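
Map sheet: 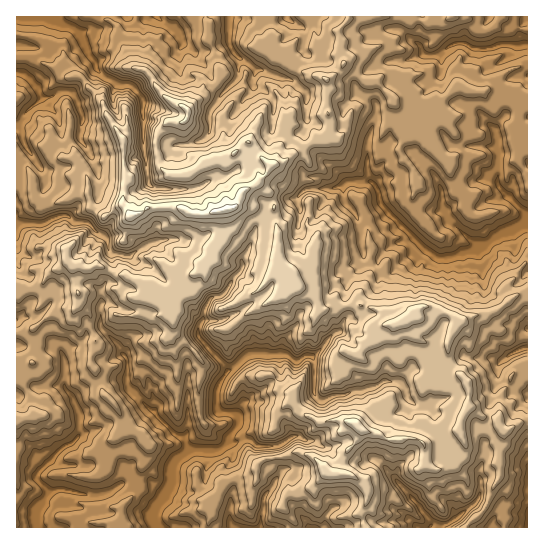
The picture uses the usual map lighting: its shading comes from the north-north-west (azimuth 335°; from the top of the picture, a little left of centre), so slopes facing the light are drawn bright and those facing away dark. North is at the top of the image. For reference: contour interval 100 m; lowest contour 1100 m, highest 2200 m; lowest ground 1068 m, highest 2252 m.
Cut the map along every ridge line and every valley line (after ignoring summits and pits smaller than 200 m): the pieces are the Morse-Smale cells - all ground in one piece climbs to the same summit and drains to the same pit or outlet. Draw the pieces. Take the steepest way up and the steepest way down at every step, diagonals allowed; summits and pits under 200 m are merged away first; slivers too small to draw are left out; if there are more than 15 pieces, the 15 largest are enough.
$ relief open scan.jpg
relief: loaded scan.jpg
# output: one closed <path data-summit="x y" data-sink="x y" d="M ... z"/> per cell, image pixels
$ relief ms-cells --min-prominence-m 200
<path data-summit="229 209" data-sink="157 527" d="M262 185l-7 0-9 4-12 19-13 3 0 24-9 16-1 7-16 16 0 15-4 4-18 6-28-16-20-8-11-2-12-6-7-2-4 3-6 0-7-4-7 1-2-2-19 9-6 10-6 5-12 2-10-3 0 133 6 1 13-5-4-8 0-9-10-17 3-10 8-8 3-17-2-17 24-18 6-3 10 1 5-5 13 13 0 12 5 10-5 24 4 6 8 24 13 13 9 20 13 7 11 13-4 16-5 11 0 14-17 19 2 22 82 0 5-13 0-9 12-21 10-8 19-4 5-12 15-4-1-10 2-2 5 0 13-8-3-7-6-5-28-5-17 0-2-6 7-11 10-8 8-3 19-17-1-22 8 2 10 6 8-5 8 0 21-23 6-3 7-13-1-10-28 2-3-16-5-5-17-2-2-13-12-14 0-26-6-19 0-11-4-10z"/><path data-summit="229 209" data-sink="526 225" d="M343 64l-2 7-14 10 0 30 4 8-2 18-18 6-30 21-8 0-5 9-12 12 6 0 7 8 4 10 0 11 6 19 0 26 12 14 2 13 17 2 5 5 3 16 9 0 4-2 10 1 4-2 2-23 13-16 5-11 13 3 1 11 8 5 35-28 19 12 10-2 12-5 15-1 5 11 1 24 19 19 10-8 14-6 1-192-6 0-8-6-23-2-21 1-12-4-13 9-12 15-4 0-12 9-10 3-8-17-21-23-16-4z"/><path data-summit="229 209" data-sink="51 17" d="M205 16l-189 1 0 138 17 23 2 20 12 9 12-6 7 0 15-8 6 0 2 2 2 14 12 7 20-11 8 12-4 6 0 8-6 16 2 3-4 9 1 8 9 10 16 6 28 16 20-8 2-17 16-16 1-7 9-16 0-24 13-3 7-14 5-5 8-2 14-14 4-8-9-5-14-17-6 1-10 11-20 4-14 9-17 8-13-1-10-12-3-12 0-13 3-7 11-10 13 2 5-6-1-7 28-23 6-9-5-23-7-14 0-14z"/><path data-summit="229 209" data-sink="35 519" d="M78 304l-5 5-10-1-6 3-24 18 2 17-3 17-8 8-3 10 10 17 0 9 4 8-19 6 1 107 106 0 0-22 17-19 0-14 5-11 4-16-11-13-13-7-9-20-13-13-8-24-4-6 0-6 5-14-5-14 0-12z"/><path data-summit="229 209" data-sink="229 17" d="M258 16l-53 1 4 10 0 14 7 14 5 23-6 9-28 23 1 7-5 6-13-2-11 10-3 7 1 21 3 7 9 9 13 1 7-3 24-14 20-4 13-12 3 0 18 20 14 1 30-21 18-6 2-18-4-8 0-32-33-10-11-9-8-1-6-6 2-15z"/><path data-summit="229 209" data-sink="523 45" d="M527 16l-74 0-11 5-39-1-5-4-48 0-11 14 2 9 0 19 3 7 18 15 16 4 21 23 8 17 4 0 18-12 4 0 12-15 13-9 12 4 21-1 23 2 8 6 5 0z"/><path data-summit="357 425" data-sink="157 527" d="M283 353l-4 1 1 21-19 17-8 3-10 8-7 11 1 5 28 2 21 6 6 10-10 7-10 3 1 10 6 0 15-5 7 0 13 5 15 18 8-1 4-15 15-17 6-13 28 11 27-1 8 6 8-2 10 0 17-12 1-12 8-12-1-24-17-16-3 2 0 9 4 9 0 7-3 3-15 4-8 6-8 0-8-7-11 12-9 0-13-7-6-17-11 2 1-5-2-7-13-11-29-2-6-9-6 0-8 5z"/><path data-summit="357 425" data-sink="430 527" d="M473 408l-6 1-6 10-1 11 5 13-1 14-11 10-11 2-9 0-8-4 0-18-8-8-27 1-11-5-18-5-5 12-15 17-4 15 13 1 9 5 6 7 2 15-6 9 2 8 6 0 8 4 14-3 20 0 7 8 11 0 2-5-4-6 14-13 5-3 3 2 9 14 19-16 3-7-1-23 5-13 0-21 5-19-6-1z"/><path data-summit="229 209" data-sink="17 225" d="M17 156l-1 129 10 4 12-2 6-5 6-10 16-9 5 2 7-1 7 4 13-3 16 8 11 2-6-10 0-6 4-9-2-3 6-16 0-8 4-6-4-8-5-4-19 11-12-7-2-14-2-2-6 0-15 8-7 0-13 6-11-9-2-20z"/><path data-summit="415 317" data-sink="526 225" d="M422 247l-35 28-8-5-1-11-13-3-5 11-13 16-2 23 13-2 29 7 8 12 20-7 2-6 5-3 21 4 19 10 9-5 22-4 10-6-19-20-1-24-5-11-15 1-12 5-10 2z"/><path data-summit="415 317" data-sink="157 527" d="M358 304l-11 3 0 10-7 13-6 3-22 24 5 8 29 2 13 11 2 7 0 6 14-4 8-6 16 2 12-14 3 0 14 12 3 6 0 16 18-6 3-3 0-7-4-9 0-9 4-4-4-8-1-13-14 4-8-7-10-2-12-18-8 2-8-12z"/><path data-summit="229 209" data-sink="234 527" d="M273 457l-15 4-5 12-19 4-10 8-12 21-3 22 85 0 2-2-7-12-6-7 2-12 6-1 2-23-8-2-3 3-7-9z"/><path data-summit="229 209" data-sink="527 527" d="M527 421l-10 3-8 7-5 0-4 47-7 9-9 23-15 12-3 6 62-1z"/><path data-summit="357 425" data-sink="313 527" d="M327 473l-14 15-7 1-7 6-8 0 1 10 18 23 33 0 19-8-1-9 6-9 0-12-4-7-13-8z"/><path data-summit="229 209" data-sink="286 17" d="M305 16l-32 0-2 2-2 11 3 14-3 10 6 6 8 1 11 9 33 11 11-7 5-6 1-5-3-4 0-12-23-1-3-4-2-14z"/>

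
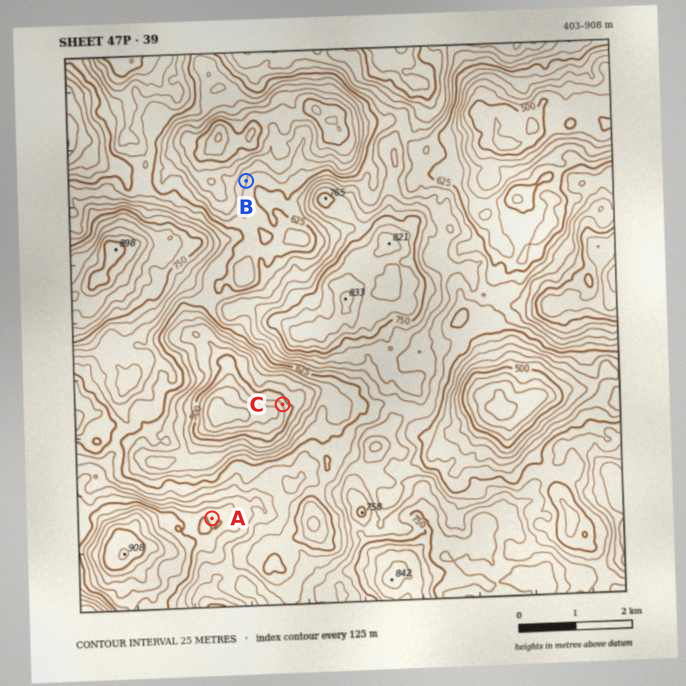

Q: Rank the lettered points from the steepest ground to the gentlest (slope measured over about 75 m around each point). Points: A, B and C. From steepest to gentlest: C B A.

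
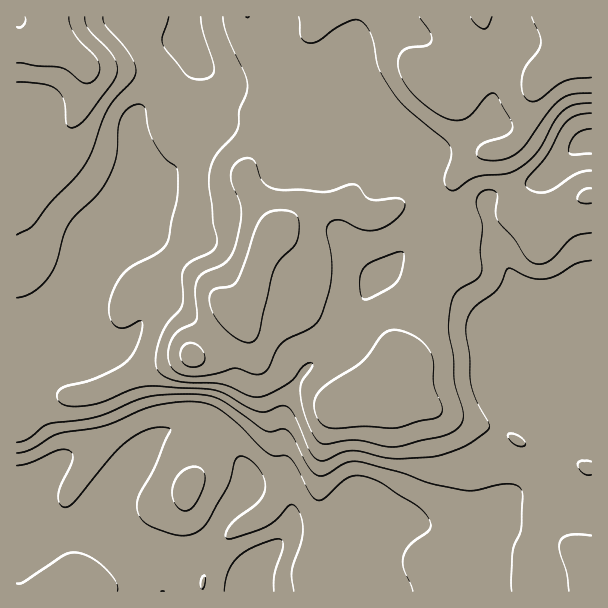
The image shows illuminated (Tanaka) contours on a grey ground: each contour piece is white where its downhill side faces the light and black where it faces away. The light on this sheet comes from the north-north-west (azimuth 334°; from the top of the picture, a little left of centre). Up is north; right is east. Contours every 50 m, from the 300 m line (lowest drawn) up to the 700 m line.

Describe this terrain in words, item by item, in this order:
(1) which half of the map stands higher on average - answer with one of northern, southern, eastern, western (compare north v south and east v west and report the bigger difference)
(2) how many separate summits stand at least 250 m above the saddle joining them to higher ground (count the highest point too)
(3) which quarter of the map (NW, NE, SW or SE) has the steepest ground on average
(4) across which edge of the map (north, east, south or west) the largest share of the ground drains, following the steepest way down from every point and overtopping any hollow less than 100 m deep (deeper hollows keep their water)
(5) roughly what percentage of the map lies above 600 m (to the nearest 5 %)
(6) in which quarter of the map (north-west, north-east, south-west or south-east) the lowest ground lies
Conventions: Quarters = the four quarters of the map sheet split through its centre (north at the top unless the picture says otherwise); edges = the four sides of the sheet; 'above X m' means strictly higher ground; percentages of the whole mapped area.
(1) On average the northern half of the map is the higher ground.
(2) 1 summit rises at least 250 m above its surroundings.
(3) The steepest ground, on average, is in the south-west quarter.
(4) Most of the ground drains across the southern edge.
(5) Ground above 600 m makes up about 20 % of the sheet.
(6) Look to the south-west quarter for the lowest ground.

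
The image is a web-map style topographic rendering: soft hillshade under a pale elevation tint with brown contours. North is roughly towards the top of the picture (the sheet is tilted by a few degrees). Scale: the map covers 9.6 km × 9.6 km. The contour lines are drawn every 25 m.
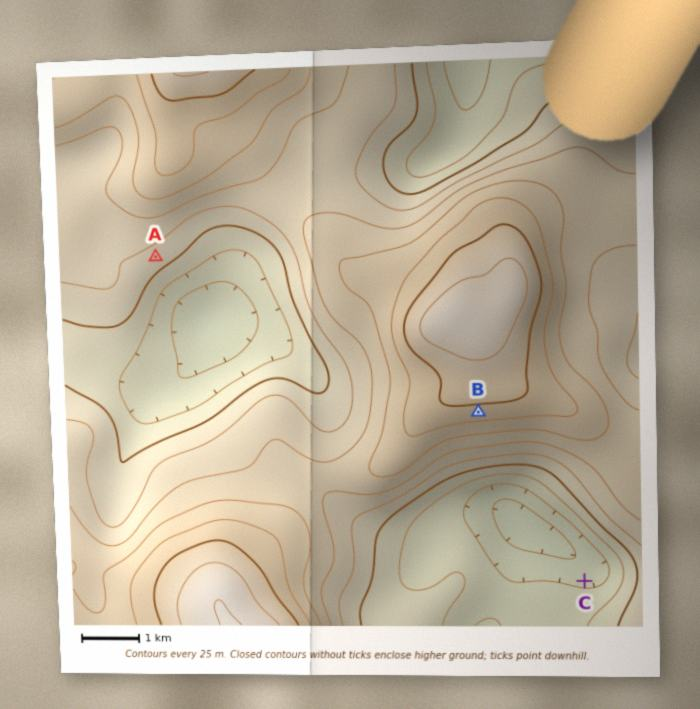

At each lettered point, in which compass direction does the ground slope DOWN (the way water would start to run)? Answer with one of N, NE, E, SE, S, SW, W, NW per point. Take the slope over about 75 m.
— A SE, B S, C N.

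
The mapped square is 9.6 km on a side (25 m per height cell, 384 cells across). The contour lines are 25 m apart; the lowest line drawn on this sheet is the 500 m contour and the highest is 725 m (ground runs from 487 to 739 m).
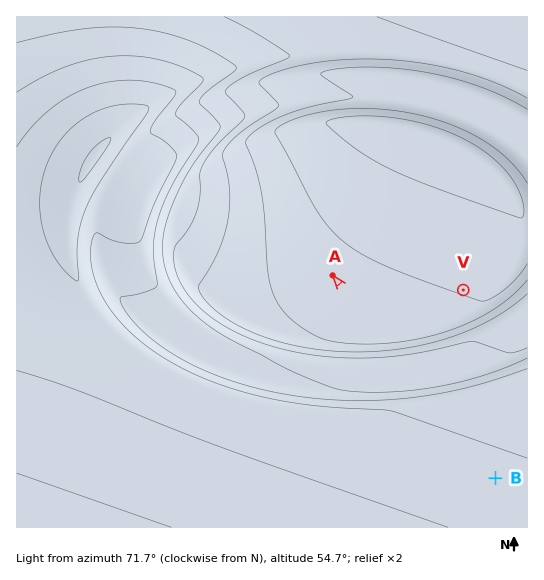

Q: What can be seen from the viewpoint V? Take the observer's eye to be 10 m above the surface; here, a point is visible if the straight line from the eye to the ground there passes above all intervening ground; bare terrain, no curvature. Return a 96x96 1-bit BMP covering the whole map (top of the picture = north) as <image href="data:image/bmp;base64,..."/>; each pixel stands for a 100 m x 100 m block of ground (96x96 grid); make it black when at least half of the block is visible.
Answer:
<image width="96" height="96" href="data:image/bmp;base64,Qk2+BAAAAAAAAD4AAAAoAAAAYAAAAGAAAAABAAEAAAAAAIAEAAATCwAAEwsAAAIAAAAAAAAA////AAAAAAAAAAAAAAAAAAAAAAAAAAAAAAAAAAAAAAAAAAAAAAAAAAAAAAAAAAAAAAAAAAAAAAAAAAAAAAAAAAAAAAAAAAAAAAAAAAAAAAAAAAAAAAAAAAAAAAAAAAAAAAAAAAAAAAAAAAAAAAAAAAAAAAAAAAAAAAAAAAAAAAAAAAAAAAAAAAAAAAAAAAAAAAAAAAAAAAAAAAAAAAAAAAAAAAAAAAAAAAAAAAAAAAAAAAAAAAAAAAAAAAAAAAAAAAAAAAAAAAAAAAAAAAAAAAAAAAAAAAAAAAAAAAAAAAAAAAAAAAAAAAAAAAAAAAAAAAAAAAAAAAAAAAAAAAAAAAAAAAAAAAAAAAAAAAAAAAAAAAAAAAAP//8AAAAAAAAAAAP////8AAAAAAAAAD/8AAABAAAAAAAAAf8AAAAAAAAAAAAAD/AAAAAAAAAAAAAAf4AAAAAAAAAAAAAB/AAAAAAAAAAAAAAH8AAAAAAAAAAAAAAfwAAAP8AAAAAAAAB/AAA///+AAAAAAAD8AAP////4AAAAAAHwAB//////gAAAAAfgAP//////4AAAAA+AA////////AAAAB8AD////////wAAAD4AH////////4AAAHgAf////////+AAAPAA//////////AAAeAB//////////wAAcAH//////////4AA8AP//////////8AB4AP//////////8ABwAf//////////8ADgA///////////8ADgB///////////8AHAB///////////8AHAD///////////8AGAD///////////8AOAD///////////8AOAH///////////8AMAH///////////8AMAH///////////8AMAH///////////8AMAH///////////8AMAH///////////8AIAH///////////8AIAH///////////8AIAH///////////8AAAD///////////8AEAD///////////8AEAD///////////8AAAB///////////8ACAB///////////8ACAA///////////8ABAA///////////8AAgAf//////////8AAwAP//////////8AAYAH//////////8AAMAD//////////wAAOAB//////////gAAHAA//////////AAADwAf////////+AAAB4AH////////4AAAA+AD////////gAAAAfgAf//////+AAAAAHwAH//////wAAAAAD8AA/////+AAAAAAB/AAD////wAAMAAAAf4AAD//4AAA8AAAAH+AAAAAAAAH8AAAAB/wAAAAAAAf4AAAAAf+AAAAAAD/AAAAAAH/4AAAAA/8AAAAAAA//wAAA//gAAAAAAAH//////8AAAAAAAAAf/////AAAAAAAAAAA////gAAAAAAAAAAAAAAAAAAAAAAAAAAAAAAAAAAAAAAAAAAAAAAAAAAAAAAAAAAAAAAAAAAAAAAAAAAAAAAAAAAAAAAAAAAAAAAAAAAAAAAAAAAAAAAAAAAA="/>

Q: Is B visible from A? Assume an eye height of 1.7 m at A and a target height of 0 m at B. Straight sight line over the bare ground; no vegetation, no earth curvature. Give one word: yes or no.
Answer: no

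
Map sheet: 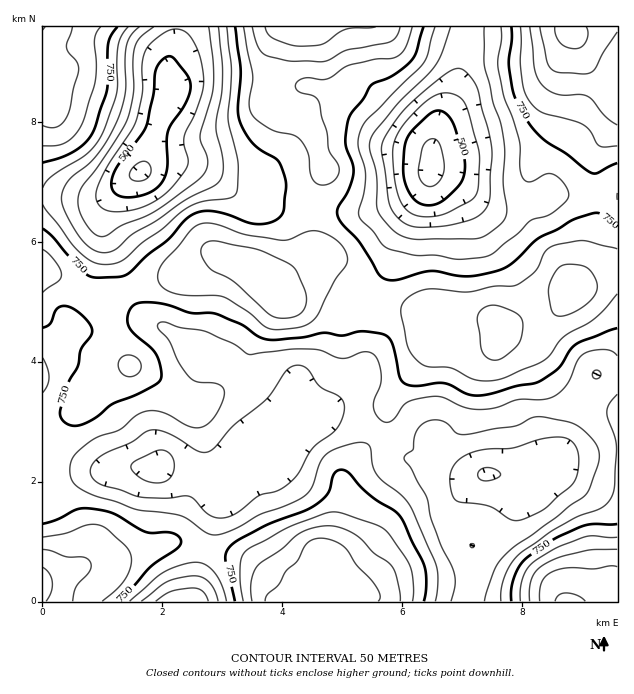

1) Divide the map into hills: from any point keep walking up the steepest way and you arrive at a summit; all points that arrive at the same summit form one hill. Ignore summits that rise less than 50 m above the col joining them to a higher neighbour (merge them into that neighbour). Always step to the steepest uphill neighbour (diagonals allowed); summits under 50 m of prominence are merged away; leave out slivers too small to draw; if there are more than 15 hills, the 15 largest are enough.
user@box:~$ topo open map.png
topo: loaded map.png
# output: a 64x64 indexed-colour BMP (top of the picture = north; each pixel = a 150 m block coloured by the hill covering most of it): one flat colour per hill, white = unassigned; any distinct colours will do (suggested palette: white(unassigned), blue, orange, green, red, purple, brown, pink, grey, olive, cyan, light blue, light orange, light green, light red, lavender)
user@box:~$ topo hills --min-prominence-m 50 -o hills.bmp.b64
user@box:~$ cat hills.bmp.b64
<image width="64" height="64" href="data:image/bmp;base64,Qk12CAAAAAAAAHYAAAAoAAAAQAAAAEAAAAABAAQAAAAAAAAIAAATCwAAEwsAABAAAAAAAAAA////ALR3HwAOf/8ALKAsACgn1gC9Z5QAS1aMAMJ34wB/f38AIr28AM++FwDox64AeLv/AIrfmACWmP8A1bDFAGZmZmZmZmZmZVVVVVVVVVVVVVVVVVVVV3d3d3d3d3d3ZmZmZmZmZmZlVVVVVVVVVVVVVVVVVVVVd3d3d3d3d3dmZmZmZmZmZmVVVVVVVVVVVVVVVVVVVVV3d3d3d3d3d2ZmZmZmZmZmZlVVVVVVVVVVVVVVVVVVVXd3d3d3d3d3ZmZmZmZmZmZmVVVVVVVVVVVVVVVVVVVVd3d3d3d3d3dmZmZmZmZmZmZVVVVVVVVVVVVVVVVVVVV3d3d3d3d3d2ZmZmZmZmZmZlVVVVVVVVVVVVVVVVVVVXd3d3d3d3d3ZmZmZmZmZmZmZVVVVVVVVVVVVVVVVVVUREd3d3d3d3dmZmZmZmZmZmZlVVVVVVVVVVVVVVVVVURERHd3d3d3d2ZmZmZmZmZmZmVVVVVVVVVVVVVVVVVVREREd3d3d3d3ZmZmZmZmZmZmZlVVVVVVVVVVVVVVVVVERER3d3d3d3dmZmZmZmZmZmZmVVVVVVVVVVVVVVVVVUREREd3d3d3d2ZmZmZmZmZmZmRFVVVVVVVVVVVVVVVVVERER3d3d3d3REZmZmZmZmZmRERVVVVVVVVVVVVVVVVVRERHd3d3d3dERERmZmZmZERERFVVVVVVVVVVVVVUREQiIiJ3d3d3d0REERERERREREREVVVVVVVVVVVVVUREIiIiIiInd3d3QRERERERFERERERVRVVVVVVVVVUiREIiIiIiIid3d3cREREREREUREREREREVVVVVVVVUiJEIiIiIiIiInd3dxERERERERRERERERERFVVVVVVUiIiQiIiIiIiIid3d3EREREREREURERERERENVVVVVIiIiIiIiIiIiIiInd3cRERERERERREREREREMzNVVSIiIiIiIiIiIiIiIid3dxEREREREREUREREREMzMzMiIiIiIiIiIiIiIiIiInd3ERERERERERREREREMzMzMzIiIiIiIiIiIiIiIiIid3cREREREREREUREREMzMzMzMyIiIiIiIiIiIiIiIiIndxERERERERERFEREMzMzMzMzMiIiIiIiIiIiIiIiIid3EREREREREREUREMzMzMzMzMzIiIiIiIiIiIiIiIiIiIRERERERERERFEMzMzMzMzMzMiIiIiIiIiIiIiIiIiIhERERERERERETMzMzMzMzMzMyIiIiIiIiIiIiIiIiIikRERERERERETMzMzMzMzMzMzMiIiIiIiIiIiIiIiIiKZEREREREREzMzMzMzMzMzMzMyIiIiIiIiIiIiIiIiIpmZmZkREREzMzMzMzMzMzMzMzIiIiIiIiIiIiIiIiIimZmZmZmZMzMzMzMzMzMzMzMzMiIiIiIiIiIiIiIiIiKZmZmZmZMzMzMzMzMzMzMzMzMyIiIiIiIiIiIiIiIiIpmZmZmZMzMzMzMzMzMzMzMzMzIiIiIiIiIiIiIiIiIimZmZmZkzMzMzMzMzMzMzMzMzMyIiIiIiIiIiIiIiIiKZmZmZkzMzMzMzMzMzMzMzMzMzIiIiIiIiIiIiIiIiIpmZmZmTMzMzMzMzMzMzMzMzMzMiIiIiIiIiIiIiIiIimZmZmZMzMzMzMzMzMzMzMzMzMzIiIiIiIiIiIiIiIiKZmZmZMzMzMzMzMzMzMzMzMzMzMiIiIiIiIiIiIiIiIpmZmZkzMzMzMzMzMzMzMzMzMzMyIiIiIiIiIiIiIiIimZmZkzMzMzMzMzMzMzMzMzMzMzMiIiIiIiIiIiIiIiKZmZmTMzMzMzMzMzMzMzMzMzMzMyIiIiIiIiIiIiIiIpmZmZMzMzMzMzMzMzMzMzMzMzMzMiIiIiIiIiIiIiIimZmZkzMzMzMzMzMzMzMzMzEREzMyIiIiIiIiIiIiIiKZmZmZMzMzMzMzMzERERERERERETMiIiIkREQiIiIiIoiIiIgzMzMzMzMxEREREREREREREyIiIkREREREREREiIiIiIMzMzMzMxERERERERERERERMiJERERERERERESIiIiIiIMzMzMxERERERERERERERESRERERERERERERIiIiIiIgTMzERERERERERERERERERREREREREREREREiIiIiIiIERERERERERERERERERERFERERERERERERESIiIiIiIgREREREREREREREREREREURERERERERERERIiIiIiIiBERERERERERERERERERERFEREREREREREREiIiIiIiIgREREREREREREREREREREURERERERERERESIiIiIiIiBERERERERERERERERERERRERERERERERERIiIiIiIiIEREREREREREREREREREREUREREREREREREiIiIiIiIiBERERERERERERERERERERRERERERERERESIiIiIiIiIEREREREREREREREREREREURERERERERERIiIiIiIiIgRERERERERERERERERERERREREREREREREiIiIiIiIiBERERERERERERERERERERFERERERERERESIiIiIiIiIERERERERERERERERERERERRERERERERERIiIiIiIiIgRERERERERERERERERERERFEREREREREREiIiIiIiIiBEREREREREREREREREREREURERERERERESIiIiIiIiIgRERERERERERERERERERERRERERERERERIiIiIiIiIiBERERERERERERERERERERFERERERERERE"/>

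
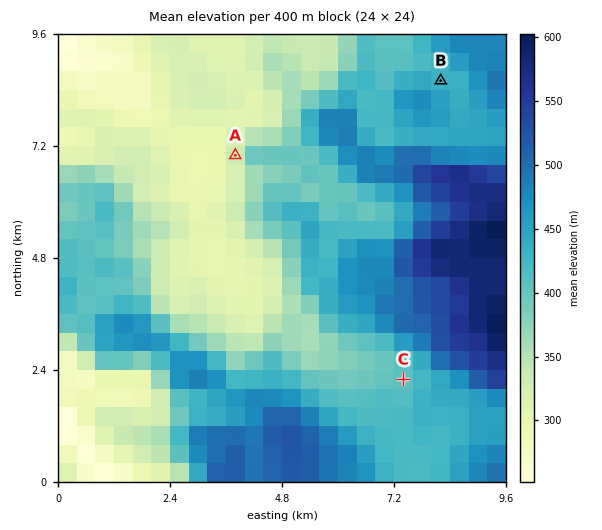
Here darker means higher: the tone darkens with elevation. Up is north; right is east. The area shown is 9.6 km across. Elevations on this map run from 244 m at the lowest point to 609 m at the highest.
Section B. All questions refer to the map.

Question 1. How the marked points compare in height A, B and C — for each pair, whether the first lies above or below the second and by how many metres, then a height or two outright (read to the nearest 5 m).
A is below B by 100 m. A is below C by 75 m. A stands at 330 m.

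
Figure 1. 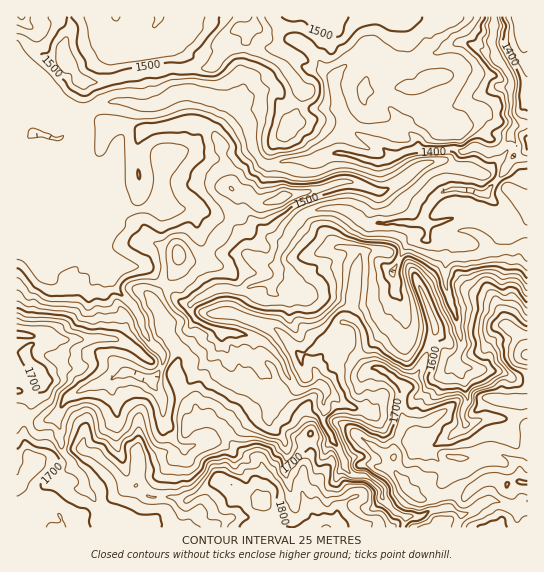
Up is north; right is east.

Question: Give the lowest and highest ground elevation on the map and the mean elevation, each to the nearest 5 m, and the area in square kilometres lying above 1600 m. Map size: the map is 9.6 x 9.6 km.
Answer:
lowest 1325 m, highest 1840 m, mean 1555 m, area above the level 29.4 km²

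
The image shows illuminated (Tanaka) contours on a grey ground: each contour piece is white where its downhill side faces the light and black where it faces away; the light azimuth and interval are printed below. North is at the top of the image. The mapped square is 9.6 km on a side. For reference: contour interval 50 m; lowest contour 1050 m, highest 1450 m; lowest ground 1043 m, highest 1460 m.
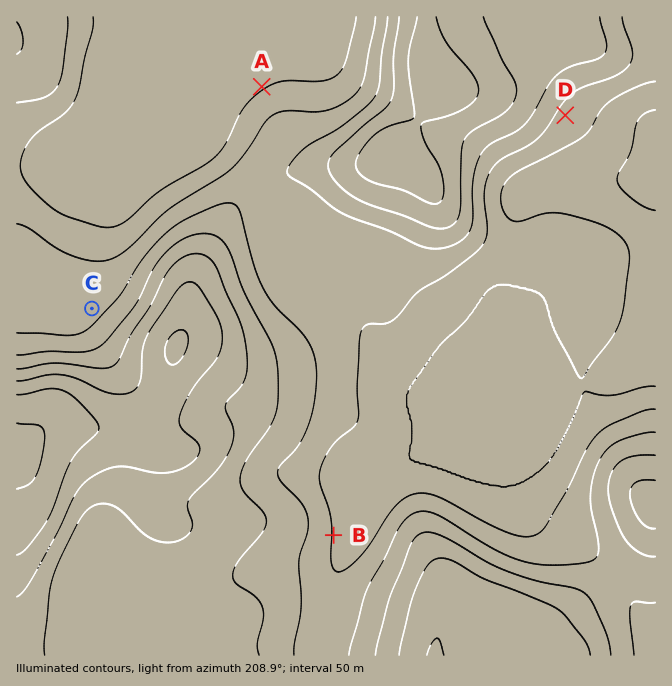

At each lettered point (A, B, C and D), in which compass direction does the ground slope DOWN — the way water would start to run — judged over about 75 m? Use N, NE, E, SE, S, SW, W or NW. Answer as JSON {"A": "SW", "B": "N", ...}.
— {"A": "NW", "B": "E", "C": "NW", "D": "SE"}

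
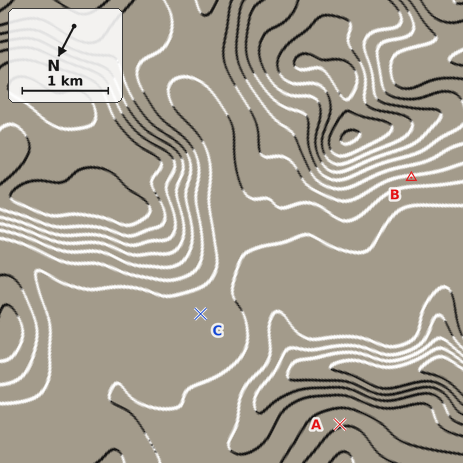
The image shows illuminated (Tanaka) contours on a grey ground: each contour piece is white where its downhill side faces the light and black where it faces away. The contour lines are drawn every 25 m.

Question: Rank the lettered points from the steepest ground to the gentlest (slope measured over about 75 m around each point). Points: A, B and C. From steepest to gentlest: B A C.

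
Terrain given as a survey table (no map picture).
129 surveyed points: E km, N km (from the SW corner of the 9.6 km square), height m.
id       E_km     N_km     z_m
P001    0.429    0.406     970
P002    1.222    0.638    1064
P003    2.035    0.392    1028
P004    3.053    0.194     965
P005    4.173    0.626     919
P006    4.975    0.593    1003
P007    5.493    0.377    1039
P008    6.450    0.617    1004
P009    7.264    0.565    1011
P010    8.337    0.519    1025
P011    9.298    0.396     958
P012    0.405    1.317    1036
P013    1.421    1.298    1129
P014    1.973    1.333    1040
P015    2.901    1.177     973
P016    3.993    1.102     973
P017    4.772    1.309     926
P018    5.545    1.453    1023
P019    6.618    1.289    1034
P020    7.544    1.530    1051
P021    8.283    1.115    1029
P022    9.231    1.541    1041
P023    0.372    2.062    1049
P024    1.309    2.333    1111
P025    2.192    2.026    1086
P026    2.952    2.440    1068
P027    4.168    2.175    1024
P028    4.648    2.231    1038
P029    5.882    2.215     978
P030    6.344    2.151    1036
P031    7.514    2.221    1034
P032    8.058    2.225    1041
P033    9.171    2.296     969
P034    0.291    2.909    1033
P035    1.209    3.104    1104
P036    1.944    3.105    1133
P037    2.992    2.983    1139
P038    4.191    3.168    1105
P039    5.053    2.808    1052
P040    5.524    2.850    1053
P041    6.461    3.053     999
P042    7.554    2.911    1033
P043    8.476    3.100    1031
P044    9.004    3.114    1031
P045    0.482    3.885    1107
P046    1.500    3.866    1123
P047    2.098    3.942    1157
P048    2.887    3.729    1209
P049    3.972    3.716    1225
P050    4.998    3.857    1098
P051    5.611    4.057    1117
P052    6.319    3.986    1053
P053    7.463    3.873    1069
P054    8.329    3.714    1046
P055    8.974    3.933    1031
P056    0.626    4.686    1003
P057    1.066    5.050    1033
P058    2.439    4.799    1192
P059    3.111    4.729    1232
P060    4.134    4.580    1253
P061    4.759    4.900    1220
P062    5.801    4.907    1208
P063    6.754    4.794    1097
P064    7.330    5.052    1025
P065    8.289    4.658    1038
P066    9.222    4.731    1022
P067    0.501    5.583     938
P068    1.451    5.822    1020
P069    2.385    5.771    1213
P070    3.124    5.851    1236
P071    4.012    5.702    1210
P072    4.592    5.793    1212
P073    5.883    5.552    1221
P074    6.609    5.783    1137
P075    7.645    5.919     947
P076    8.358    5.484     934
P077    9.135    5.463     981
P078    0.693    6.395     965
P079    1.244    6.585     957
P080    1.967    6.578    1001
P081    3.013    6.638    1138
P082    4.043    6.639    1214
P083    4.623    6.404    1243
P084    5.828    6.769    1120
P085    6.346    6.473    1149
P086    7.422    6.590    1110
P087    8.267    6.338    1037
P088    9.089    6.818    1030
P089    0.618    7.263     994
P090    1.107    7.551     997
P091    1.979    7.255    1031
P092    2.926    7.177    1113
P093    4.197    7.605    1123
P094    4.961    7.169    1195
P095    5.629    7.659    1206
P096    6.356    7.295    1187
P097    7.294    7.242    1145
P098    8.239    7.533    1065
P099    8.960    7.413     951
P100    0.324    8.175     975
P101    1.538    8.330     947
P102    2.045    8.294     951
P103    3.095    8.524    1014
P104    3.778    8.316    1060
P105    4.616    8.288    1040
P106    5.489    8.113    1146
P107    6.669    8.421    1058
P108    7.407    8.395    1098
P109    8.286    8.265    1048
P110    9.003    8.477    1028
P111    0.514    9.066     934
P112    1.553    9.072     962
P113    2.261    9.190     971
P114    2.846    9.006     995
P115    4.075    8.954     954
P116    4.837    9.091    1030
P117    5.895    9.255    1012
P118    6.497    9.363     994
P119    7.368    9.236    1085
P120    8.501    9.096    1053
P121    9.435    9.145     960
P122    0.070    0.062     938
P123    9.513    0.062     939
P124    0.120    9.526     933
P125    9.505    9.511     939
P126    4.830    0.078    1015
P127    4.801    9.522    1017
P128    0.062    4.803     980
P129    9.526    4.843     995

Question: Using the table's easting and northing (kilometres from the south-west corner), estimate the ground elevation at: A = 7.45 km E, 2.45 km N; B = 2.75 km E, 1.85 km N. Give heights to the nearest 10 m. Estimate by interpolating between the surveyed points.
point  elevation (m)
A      1020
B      1050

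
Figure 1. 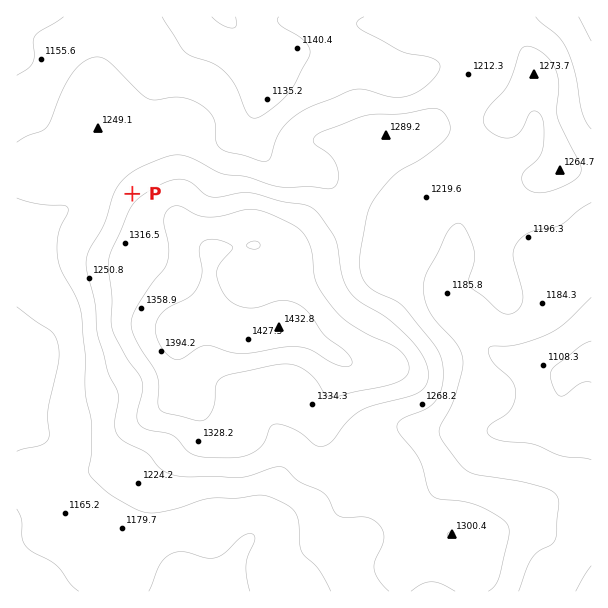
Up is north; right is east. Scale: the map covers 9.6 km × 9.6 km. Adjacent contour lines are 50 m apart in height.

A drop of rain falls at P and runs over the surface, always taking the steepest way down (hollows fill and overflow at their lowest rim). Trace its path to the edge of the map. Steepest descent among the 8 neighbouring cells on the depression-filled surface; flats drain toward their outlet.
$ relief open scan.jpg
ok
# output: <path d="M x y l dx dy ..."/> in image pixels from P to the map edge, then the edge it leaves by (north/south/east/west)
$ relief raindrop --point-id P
<path d="M132 194l-21-21-13 0-24 24 0 1-41 39-6 3-10 2"/>
exit: west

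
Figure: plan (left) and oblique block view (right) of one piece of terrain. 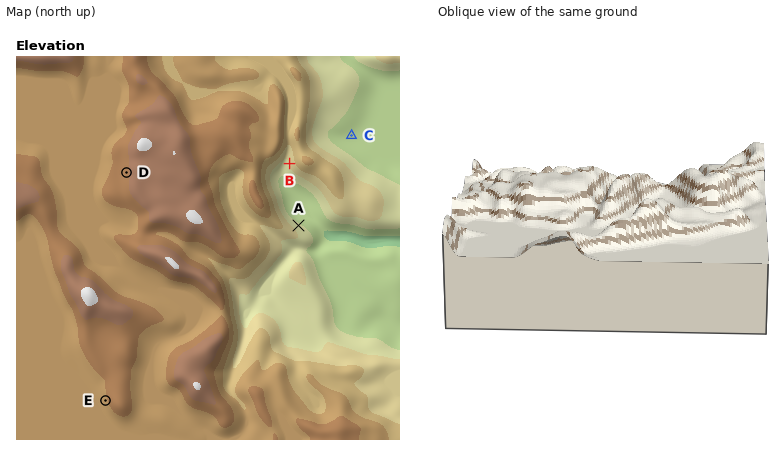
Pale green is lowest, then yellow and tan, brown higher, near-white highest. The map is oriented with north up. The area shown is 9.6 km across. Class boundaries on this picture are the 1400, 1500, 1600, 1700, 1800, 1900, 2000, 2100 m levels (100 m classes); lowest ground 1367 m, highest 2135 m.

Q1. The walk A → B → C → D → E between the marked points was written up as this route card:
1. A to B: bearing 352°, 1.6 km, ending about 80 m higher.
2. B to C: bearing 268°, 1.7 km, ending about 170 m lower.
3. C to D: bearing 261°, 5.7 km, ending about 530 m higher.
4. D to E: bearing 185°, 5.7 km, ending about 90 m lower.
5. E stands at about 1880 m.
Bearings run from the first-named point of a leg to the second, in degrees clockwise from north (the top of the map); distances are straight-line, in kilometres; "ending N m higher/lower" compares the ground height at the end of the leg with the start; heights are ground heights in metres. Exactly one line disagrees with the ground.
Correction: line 2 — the bearing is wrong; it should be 066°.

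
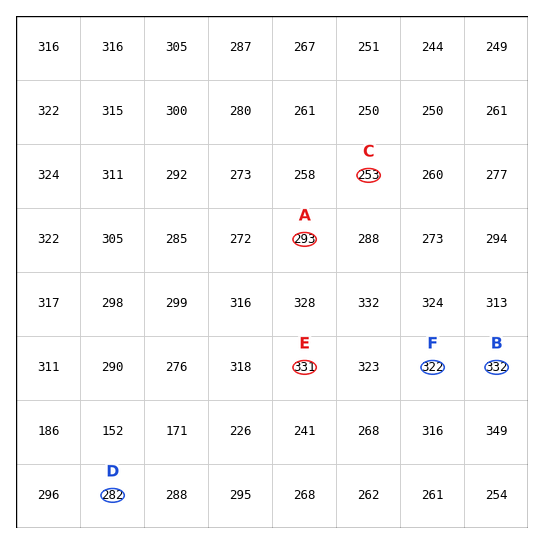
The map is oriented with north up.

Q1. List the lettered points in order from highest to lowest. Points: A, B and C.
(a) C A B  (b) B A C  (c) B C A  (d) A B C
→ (b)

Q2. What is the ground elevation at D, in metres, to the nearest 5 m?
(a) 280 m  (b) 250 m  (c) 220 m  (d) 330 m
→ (a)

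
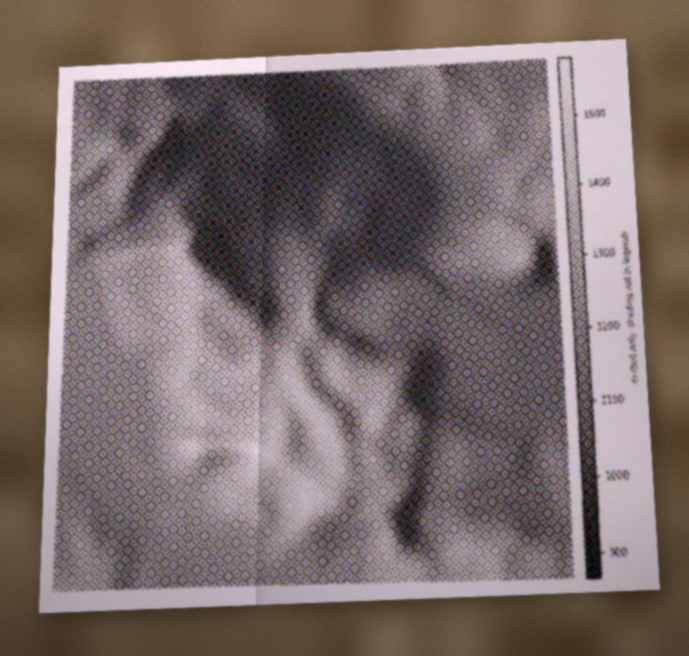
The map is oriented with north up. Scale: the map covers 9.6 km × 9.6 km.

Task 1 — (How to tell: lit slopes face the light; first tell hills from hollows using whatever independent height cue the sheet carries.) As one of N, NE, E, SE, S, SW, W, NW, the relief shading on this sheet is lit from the W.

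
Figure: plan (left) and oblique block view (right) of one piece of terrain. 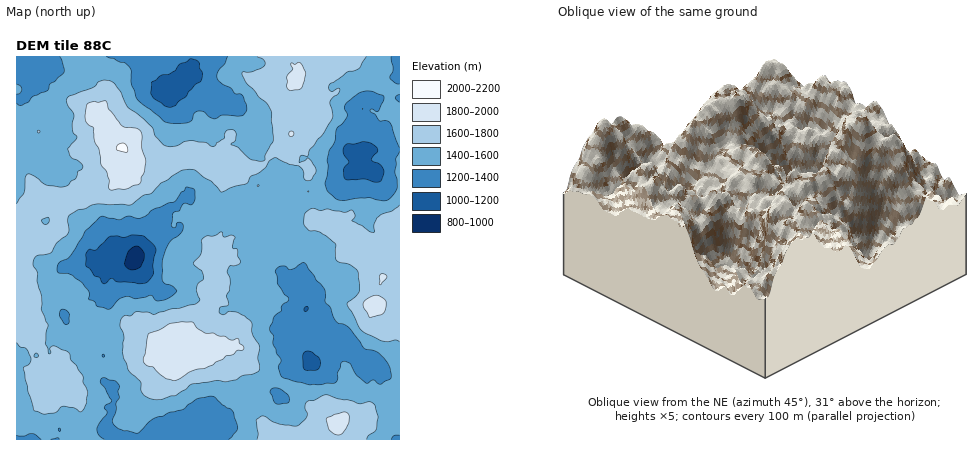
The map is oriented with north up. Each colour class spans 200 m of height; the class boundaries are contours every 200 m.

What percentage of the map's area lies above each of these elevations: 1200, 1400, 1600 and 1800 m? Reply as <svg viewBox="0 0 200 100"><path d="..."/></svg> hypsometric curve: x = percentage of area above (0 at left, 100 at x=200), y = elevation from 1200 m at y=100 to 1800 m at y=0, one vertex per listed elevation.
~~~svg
<svg viewBox="0 0 200 100"><path d="M192 100l-39-33-83-34-59-33"/></svg>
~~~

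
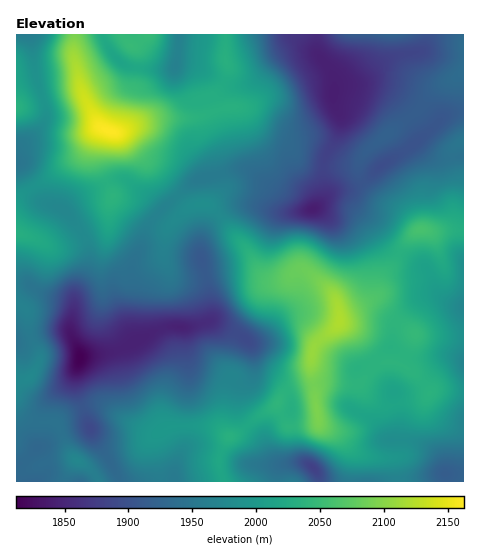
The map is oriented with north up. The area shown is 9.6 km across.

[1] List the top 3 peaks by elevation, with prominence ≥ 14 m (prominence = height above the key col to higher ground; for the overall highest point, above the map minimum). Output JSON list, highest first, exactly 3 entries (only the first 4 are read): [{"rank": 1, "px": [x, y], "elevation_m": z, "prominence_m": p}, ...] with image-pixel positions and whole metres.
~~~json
[{"rank": 1, "px": [111, 131], "elevation_m": 2163, "prominence_m": 351}, {"rank": 2, "px": [340, 322], "elevation_m": 2121, "prominence_m": 151}, {"rank": 3, "px": [420, 229], "elevation_m": 2061, "prominence_m": 28}]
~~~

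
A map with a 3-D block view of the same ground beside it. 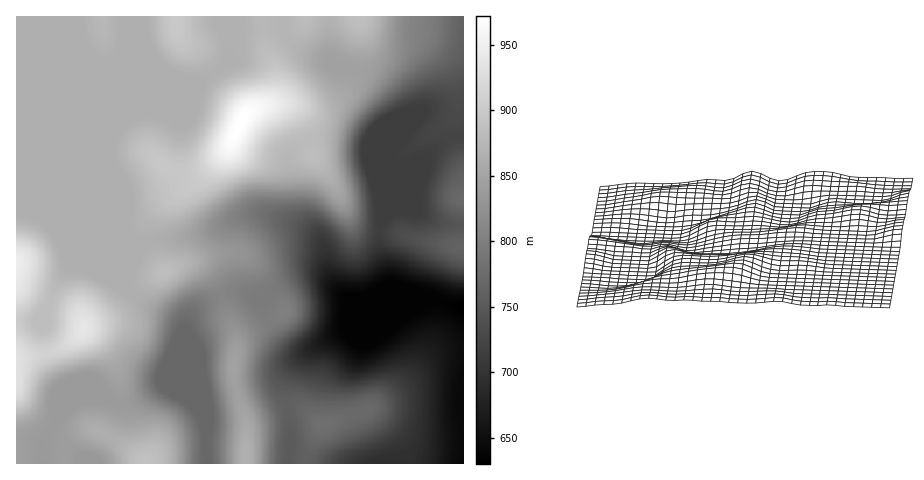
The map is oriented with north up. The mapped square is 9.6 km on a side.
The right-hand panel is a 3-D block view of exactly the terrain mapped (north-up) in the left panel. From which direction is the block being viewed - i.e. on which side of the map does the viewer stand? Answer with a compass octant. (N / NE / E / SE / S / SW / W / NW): N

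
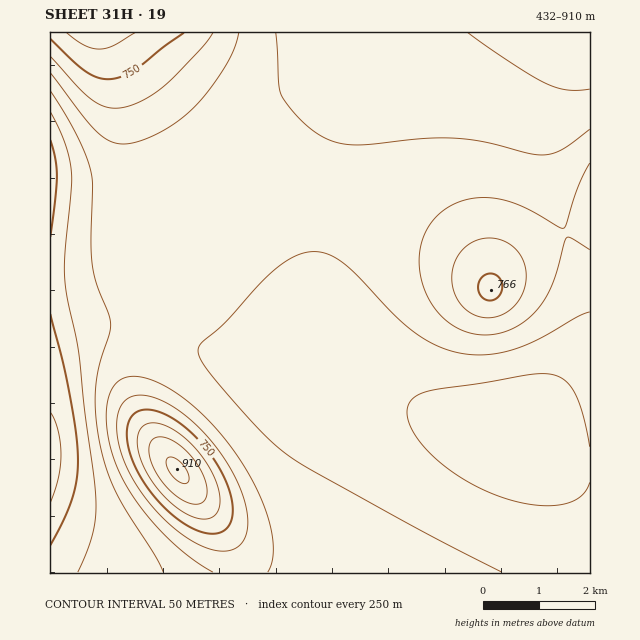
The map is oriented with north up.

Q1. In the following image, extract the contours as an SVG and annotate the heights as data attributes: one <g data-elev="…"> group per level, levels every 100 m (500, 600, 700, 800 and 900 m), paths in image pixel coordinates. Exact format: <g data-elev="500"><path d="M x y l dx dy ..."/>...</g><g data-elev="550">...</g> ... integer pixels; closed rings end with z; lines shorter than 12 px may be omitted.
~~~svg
<g data-elev="500"><path d="M50 314l13 48 7 34 6 38 2 27-2 20-4 18-8 21-14 25"/><path d="M50 140l5 18 2 18-7 61"/></g><g data-elev="600"><path d="M502 572l-97-50-95-53-23-15-27-23-43-49-16-21-3-7 0-6 4-5 23-20 32-37 16-15 20-14 18-5 14 1 15 8 15 12 37 40 19 17 22 14 24 9 27 2 28-5 24-10 41-23 13-5"/><path d="M590 129l-27 20-10 4-10 2-15-2-45-11-27-4-34 1-60 6-15-1-12-2-14-6-14-11-14-14-11-15-3-13-3-50"/><path d="M50 91l16 25 13 24 9 21 4 17-1 65 1 22 4 18 12 30 3 11-2 11-10 31-3 23 0 30 5 32 8 24 8 20 38 60 8 17"/></g><g data-elev="700"><path d="M219 551l12-1 8-4 6-8 3-11-1-13-3-15-7-17-9-17-11-17-13-15-14-14-14-11-14-8-15-4-11-1-8 3-6 6-3 8-2 19 5 26 13 25 18 25 23 22 22 15z"/><path d="M482 317l15 0 13-7 10-11 6-16-1-15-5-14-11-10-14-6-15 1-13 6-10 12-5 14 1 15 5 14 10 12z"/><path d="M50 56l28 32 15 12 14 7 14 1 21-7 21-14 37-37 13-17"/></g><g data-elev="800"><path d="M199 519l8 0 5-2 5-4 3-7-2-17-8-21-16-21-18-16-17-8-9 0-5 2-6 8-2 11 3 15 8 16 11 15 12 13 15 10z"/><path d="M67 33l17 12 16 4 14-4 21-12"/></g><g data-elev="900"><path d="M183 483l4 0 2-2-2-10-10-12-4-2-4 0-3 5 3 9 6 8z"/></g>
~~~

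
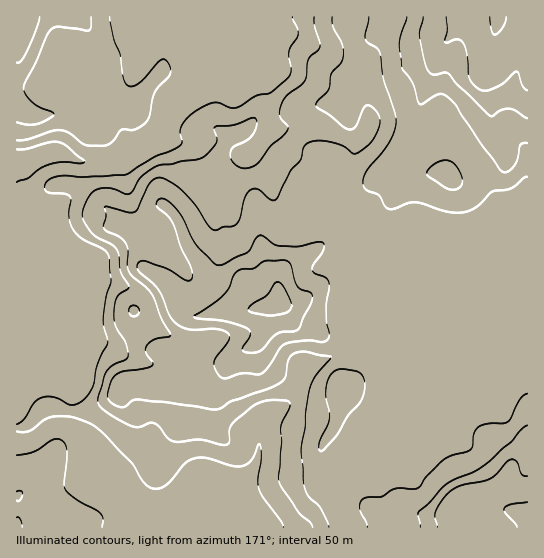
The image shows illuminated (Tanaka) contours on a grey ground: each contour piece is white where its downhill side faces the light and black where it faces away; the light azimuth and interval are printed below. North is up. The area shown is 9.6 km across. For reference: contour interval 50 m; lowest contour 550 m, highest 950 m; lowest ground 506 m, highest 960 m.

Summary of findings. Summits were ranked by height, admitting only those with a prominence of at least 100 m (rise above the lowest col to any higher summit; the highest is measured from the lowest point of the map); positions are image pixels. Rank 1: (279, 302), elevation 871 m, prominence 145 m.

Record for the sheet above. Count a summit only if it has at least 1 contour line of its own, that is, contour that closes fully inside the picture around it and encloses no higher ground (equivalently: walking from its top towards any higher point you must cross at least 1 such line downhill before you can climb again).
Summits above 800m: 2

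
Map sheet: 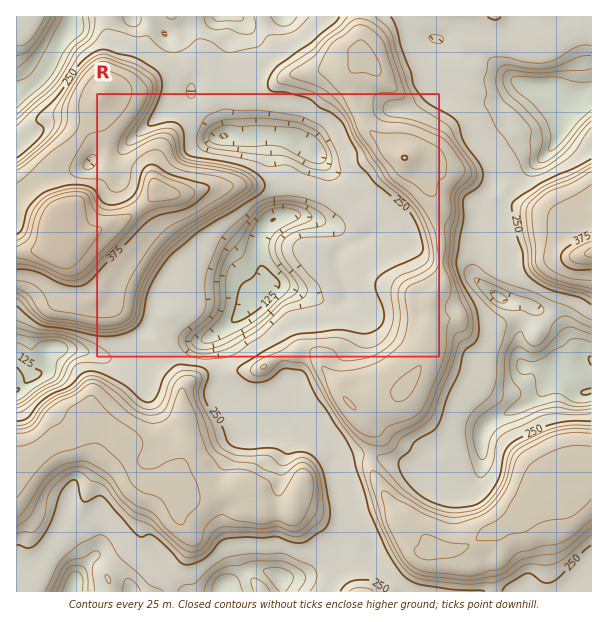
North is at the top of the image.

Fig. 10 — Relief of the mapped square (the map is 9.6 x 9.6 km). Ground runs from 120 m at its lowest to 465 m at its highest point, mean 270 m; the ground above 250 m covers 44.6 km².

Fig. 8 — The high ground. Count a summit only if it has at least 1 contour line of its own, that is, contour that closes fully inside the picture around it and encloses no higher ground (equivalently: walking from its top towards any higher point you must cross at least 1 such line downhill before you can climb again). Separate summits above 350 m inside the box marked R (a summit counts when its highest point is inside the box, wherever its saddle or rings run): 2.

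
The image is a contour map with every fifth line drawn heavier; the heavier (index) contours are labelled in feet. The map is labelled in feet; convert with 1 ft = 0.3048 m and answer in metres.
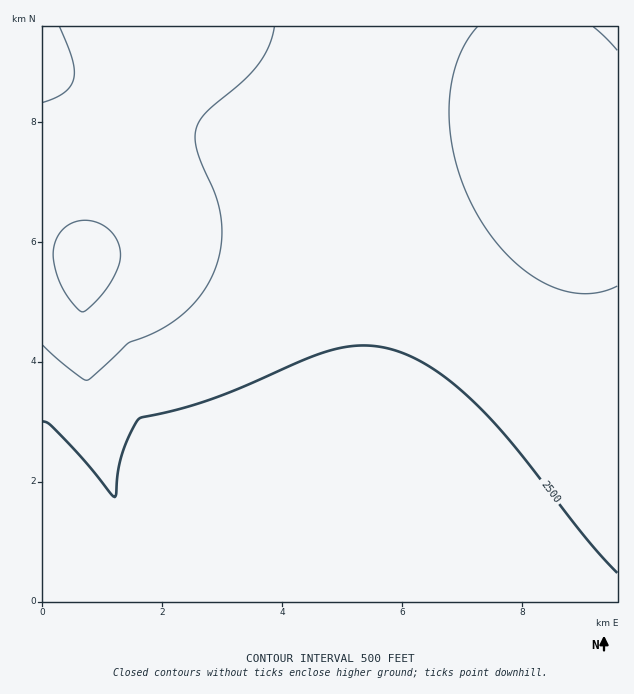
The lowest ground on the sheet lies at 670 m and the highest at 1130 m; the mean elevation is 840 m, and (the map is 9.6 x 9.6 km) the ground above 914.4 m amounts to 25.8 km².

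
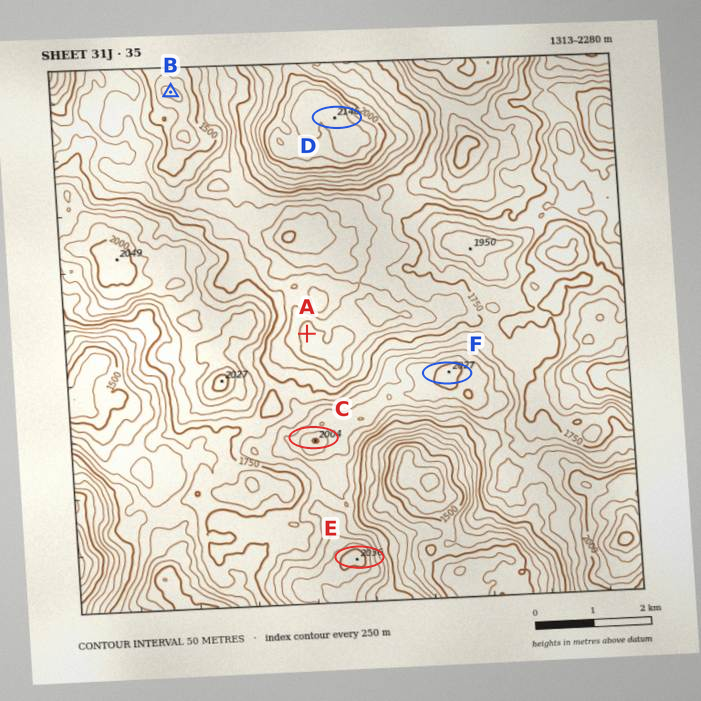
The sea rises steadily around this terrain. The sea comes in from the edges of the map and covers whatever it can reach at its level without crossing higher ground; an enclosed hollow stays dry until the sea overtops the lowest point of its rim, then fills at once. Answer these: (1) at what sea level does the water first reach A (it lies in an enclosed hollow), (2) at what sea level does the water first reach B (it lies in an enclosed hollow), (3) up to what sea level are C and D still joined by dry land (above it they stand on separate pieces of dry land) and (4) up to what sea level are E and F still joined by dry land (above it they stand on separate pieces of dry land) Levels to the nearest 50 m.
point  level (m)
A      1650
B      1450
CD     1700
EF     1850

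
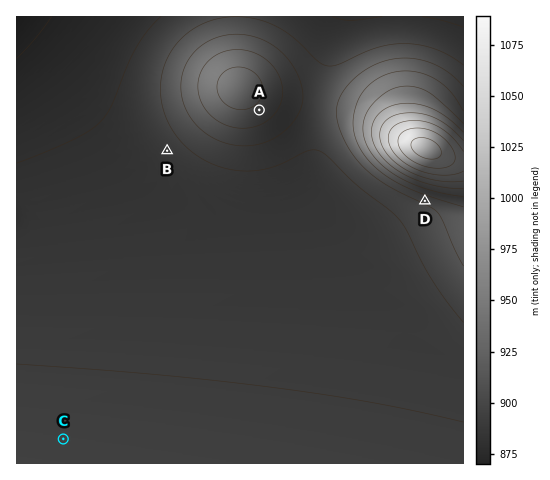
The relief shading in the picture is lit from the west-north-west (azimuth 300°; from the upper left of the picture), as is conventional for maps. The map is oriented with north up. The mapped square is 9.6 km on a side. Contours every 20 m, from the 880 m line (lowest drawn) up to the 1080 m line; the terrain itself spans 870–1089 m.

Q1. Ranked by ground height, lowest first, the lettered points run B C D A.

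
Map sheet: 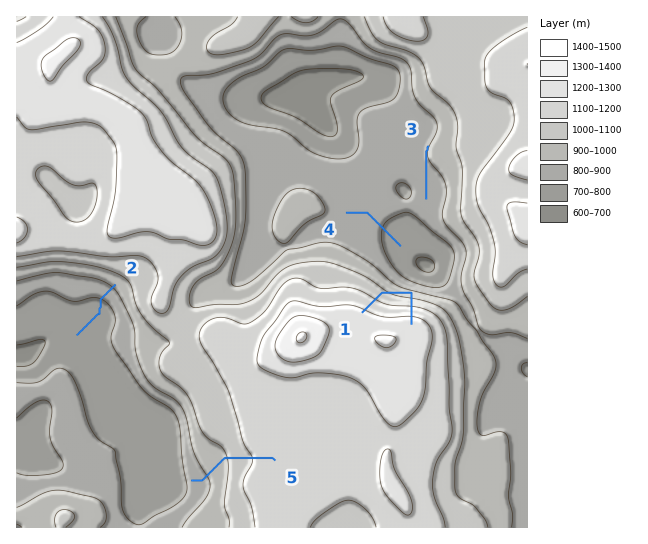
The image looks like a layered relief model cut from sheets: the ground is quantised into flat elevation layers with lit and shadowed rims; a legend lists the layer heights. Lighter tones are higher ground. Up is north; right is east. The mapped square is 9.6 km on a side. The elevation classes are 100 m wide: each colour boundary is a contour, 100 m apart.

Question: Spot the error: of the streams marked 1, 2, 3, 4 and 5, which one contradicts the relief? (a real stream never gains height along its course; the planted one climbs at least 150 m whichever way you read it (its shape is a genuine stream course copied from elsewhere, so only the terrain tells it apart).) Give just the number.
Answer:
1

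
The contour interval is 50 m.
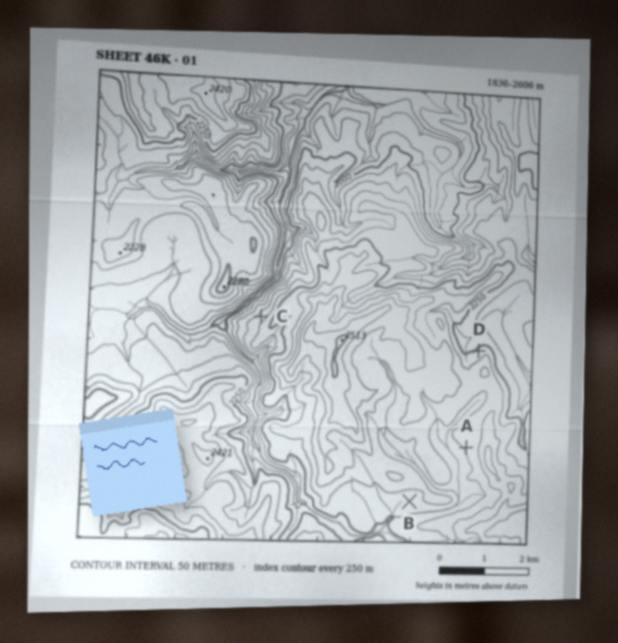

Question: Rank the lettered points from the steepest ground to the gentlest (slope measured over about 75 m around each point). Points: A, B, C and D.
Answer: C D A B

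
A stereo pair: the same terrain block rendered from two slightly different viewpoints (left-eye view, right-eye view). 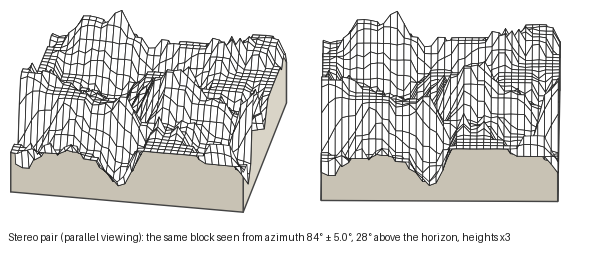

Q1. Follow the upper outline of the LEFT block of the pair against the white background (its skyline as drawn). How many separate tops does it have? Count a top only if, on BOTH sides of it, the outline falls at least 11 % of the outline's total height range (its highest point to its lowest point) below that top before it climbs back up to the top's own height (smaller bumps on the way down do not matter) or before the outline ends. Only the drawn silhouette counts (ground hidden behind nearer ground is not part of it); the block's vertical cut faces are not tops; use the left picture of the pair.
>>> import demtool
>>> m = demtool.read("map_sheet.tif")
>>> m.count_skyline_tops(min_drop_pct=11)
2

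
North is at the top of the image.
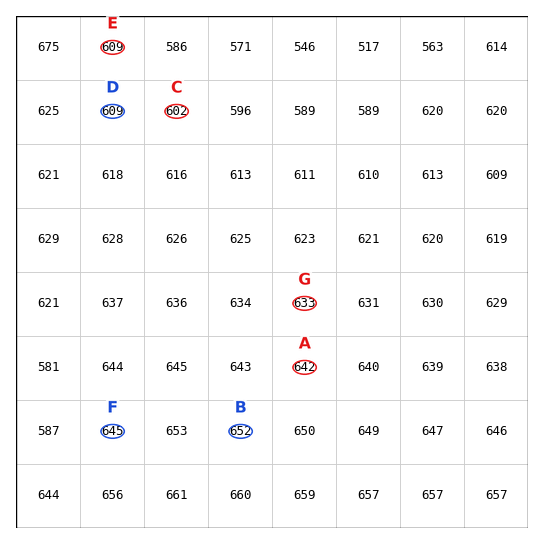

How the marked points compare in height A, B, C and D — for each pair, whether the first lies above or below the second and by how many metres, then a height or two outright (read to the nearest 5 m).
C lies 50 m below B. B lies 40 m above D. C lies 40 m below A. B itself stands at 650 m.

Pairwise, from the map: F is above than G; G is above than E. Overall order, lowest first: E G F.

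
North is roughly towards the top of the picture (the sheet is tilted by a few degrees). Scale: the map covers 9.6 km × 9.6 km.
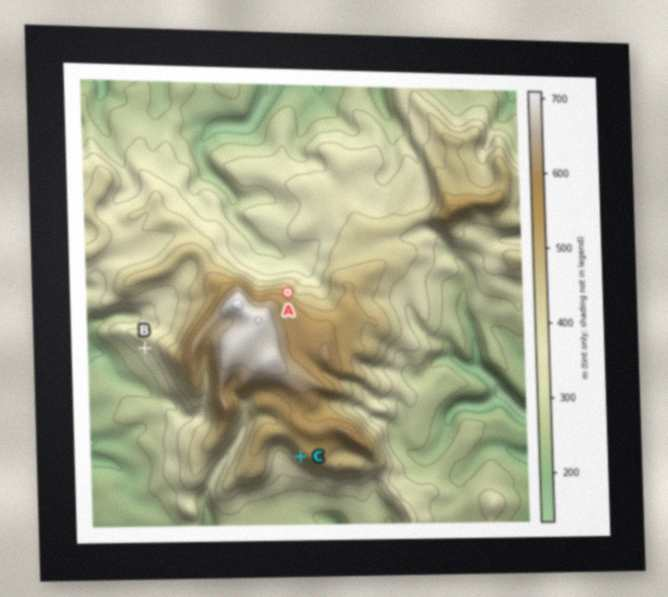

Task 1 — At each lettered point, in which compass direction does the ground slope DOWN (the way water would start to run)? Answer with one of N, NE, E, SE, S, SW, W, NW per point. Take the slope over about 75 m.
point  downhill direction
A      NE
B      SW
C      SW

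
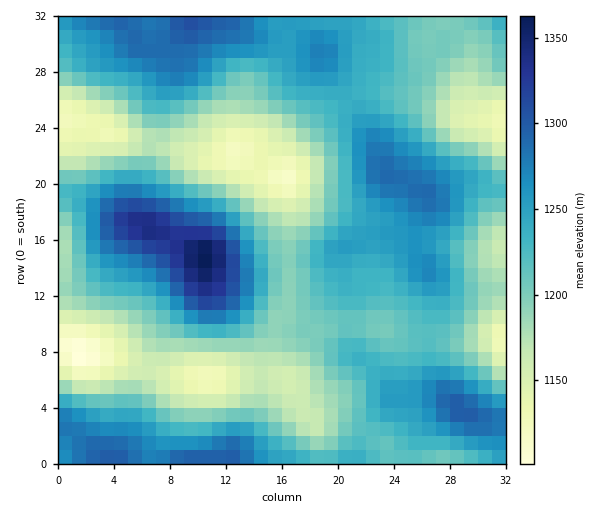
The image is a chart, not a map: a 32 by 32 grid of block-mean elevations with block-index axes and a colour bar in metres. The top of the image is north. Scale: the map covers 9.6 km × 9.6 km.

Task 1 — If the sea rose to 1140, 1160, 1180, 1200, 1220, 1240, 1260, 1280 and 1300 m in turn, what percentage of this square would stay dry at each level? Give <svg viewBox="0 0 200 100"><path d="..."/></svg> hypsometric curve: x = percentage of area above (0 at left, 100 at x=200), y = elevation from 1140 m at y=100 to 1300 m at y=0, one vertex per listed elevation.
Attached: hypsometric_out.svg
<svg viewBox="0 0 200 100"><path d="M187 100l-13-12-18-13-22-13-29-12-31-12-28-13-20-13-17-12"/></svg>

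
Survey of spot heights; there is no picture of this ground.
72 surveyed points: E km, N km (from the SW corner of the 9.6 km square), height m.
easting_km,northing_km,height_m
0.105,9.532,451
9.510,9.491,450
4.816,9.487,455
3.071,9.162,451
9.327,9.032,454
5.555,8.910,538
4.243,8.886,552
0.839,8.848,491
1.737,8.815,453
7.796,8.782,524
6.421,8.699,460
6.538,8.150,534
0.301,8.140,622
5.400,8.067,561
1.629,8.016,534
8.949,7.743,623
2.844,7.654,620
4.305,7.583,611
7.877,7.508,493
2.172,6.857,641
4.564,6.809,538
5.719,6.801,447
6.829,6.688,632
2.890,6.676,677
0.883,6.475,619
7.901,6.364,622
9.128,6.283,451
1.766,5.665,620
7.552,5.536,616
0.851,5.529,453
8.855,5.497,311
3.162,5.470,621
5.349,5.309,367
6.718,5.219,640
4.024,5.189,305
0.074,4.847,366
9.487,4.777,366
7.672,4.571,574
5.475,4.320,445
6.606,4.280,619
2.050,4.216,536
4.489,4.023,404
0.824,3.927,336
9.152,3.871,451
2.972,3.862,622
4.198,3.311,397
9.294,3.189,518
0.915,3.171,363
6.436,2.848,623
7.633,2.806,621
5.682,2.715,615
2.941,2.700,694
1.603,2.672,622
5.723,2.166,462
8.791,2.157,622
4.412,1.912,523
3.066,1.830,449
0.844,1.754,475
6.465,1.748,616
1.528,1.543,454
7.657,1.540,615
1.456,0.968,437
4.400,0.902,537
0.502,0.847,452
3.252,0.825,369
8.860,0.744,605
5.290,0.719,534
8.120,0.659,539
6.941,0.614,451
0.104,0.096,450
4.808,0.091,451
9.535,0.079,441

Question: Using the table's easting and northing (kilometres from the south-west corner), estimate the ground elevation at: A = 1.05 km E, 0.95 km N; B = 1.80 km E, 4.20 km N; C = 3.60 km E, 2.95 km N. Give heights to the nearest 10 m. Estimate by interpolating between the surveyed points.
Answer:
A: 450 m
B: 540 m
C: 540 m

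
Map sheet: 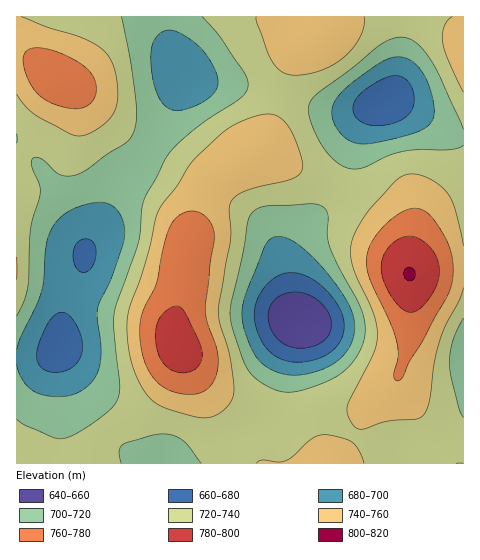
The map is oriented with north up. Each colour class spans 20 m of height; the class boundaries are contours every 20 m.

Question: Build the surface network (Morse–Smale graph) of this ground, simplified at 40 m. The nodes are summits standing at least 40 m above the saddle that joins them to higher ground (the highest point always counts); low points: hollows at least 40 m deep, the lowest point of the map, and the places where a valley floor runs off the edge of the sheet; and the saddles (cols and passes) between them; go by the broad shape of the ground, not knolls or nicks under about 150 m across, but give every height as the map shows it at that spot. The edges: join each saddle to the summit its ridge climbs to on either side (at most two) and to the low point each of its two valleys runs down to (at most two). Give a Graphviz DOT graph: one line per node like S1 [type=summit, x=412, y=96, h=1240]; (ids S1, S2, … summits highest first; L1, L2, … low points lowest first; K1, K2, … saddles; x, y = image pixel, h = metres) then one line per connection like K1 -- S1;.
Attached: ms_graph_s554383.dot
graph terrain {
  S1 [type=summit, x=410, y=274, h=801];
  S2 [type=summit, x=178, y=344, h=790];
  S3 [type=summit, x=57, y=80, h=773];
  L1 [type=low, x=299, y=320, h=640];
  L2 [type=low, x=384, y=103, h=667];
  L3 [type=low, x=62, y=346, h=672];
  K1 [type=saddle, x=279, y=95, h=732];
  K2 [type=saddle, x=230, y=437, h=732];
  K3 [type=saddle, x=339, y=187, h=728];
  K4 [type=saddle, x=148, y=154, h=715];
  K1 -- S2;
  K1 -- L2;
  K1 -- L3;
  K2 -- S1;
  K2 -- S2;
  K2 -- L1;
  K2 -- L3;
  K3 -- S1;
  K3 -- S2;
  K3 -- L1;
  K3 -- L2;
  K4 -- S2;
  K4 -- S3;
  K4 -- L3;
}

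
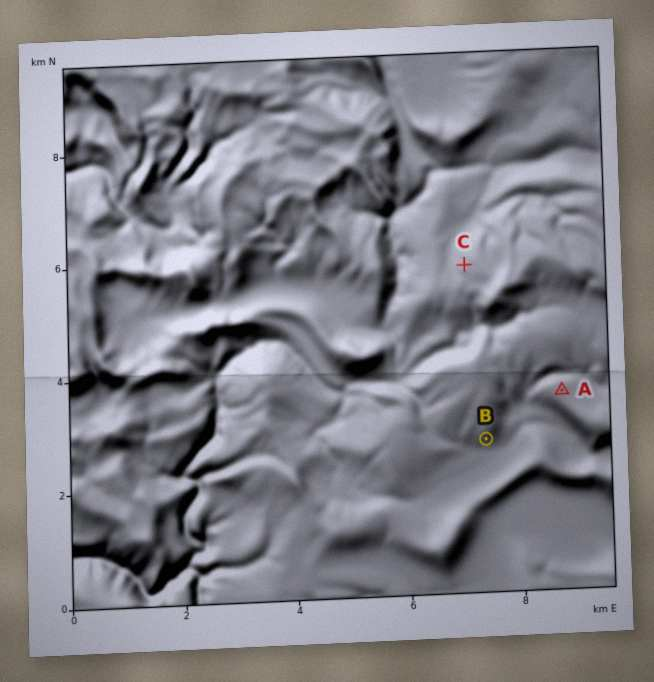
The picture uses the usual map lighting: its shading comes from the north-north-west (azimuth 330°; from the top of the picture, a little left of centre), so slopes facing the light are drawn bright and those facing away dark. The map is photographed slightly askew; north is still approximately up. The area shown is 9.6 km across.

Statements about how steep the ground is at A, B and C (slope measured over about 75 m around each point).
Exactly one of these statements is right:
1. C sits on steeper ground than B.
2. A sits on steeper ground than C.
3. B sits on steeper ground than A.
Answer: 3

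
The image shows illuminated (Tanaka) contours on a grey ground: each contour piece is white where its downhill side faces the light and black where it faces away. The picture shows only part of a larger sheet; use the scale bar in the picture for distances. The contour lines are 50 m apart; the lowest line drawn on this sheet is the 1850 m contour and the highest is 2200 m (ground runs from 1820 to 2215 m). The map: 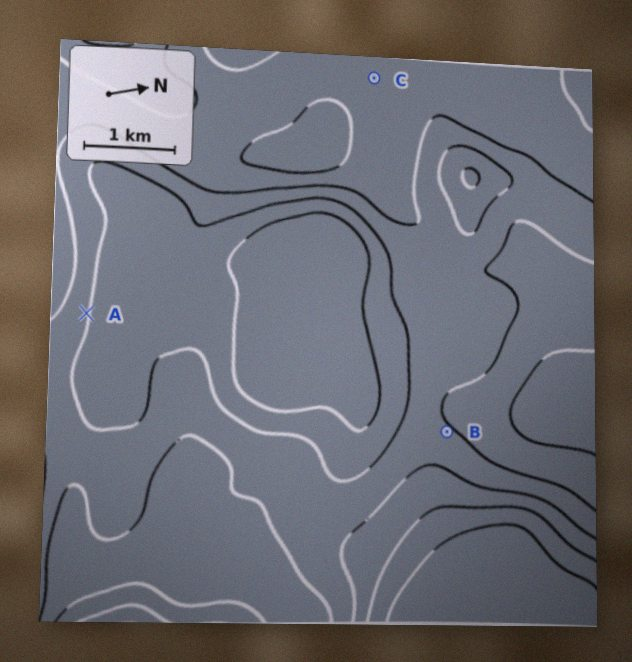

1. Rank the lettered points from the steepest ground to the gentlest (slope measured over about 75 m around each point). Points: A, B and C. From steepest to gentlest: A B C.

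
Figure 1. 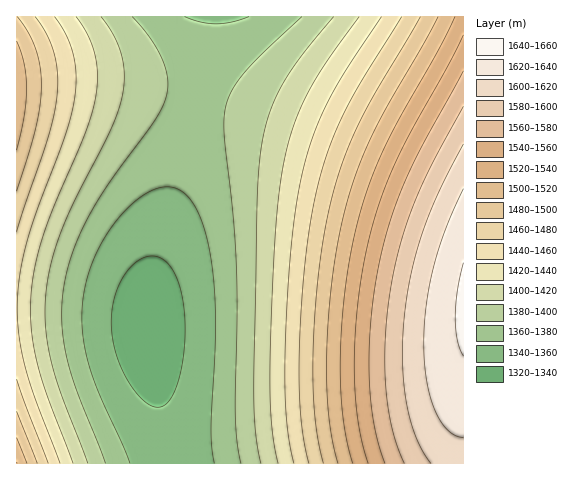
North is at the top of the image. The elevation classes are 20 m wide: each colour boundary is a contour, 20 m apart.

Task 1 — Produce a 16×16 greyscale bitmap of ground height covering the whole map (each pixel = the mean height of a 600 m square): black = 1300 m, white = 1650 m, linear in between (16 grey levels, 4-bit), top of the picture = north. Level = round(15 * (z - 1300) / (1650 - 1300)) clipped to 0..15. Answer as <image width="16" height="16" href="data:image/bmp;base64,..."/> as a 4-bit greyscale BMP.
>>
<image width="16" height="16" href="data:image/bmp;base64,Qk32AAAAAAAAAHYAAAAoAAAAEAAAABAAAAABAAQAAAAAAIAAAAATCwAAEwsAABAAAAAAAAAAAAAAABEREQAiIiIAMzMzAERERABVVVUAZmZmAHd3dwCIiIgAmZmZAKqqqgC7u7sAzMzMAN3d3QDu7u4A////AIZDIiNGeazddUMiI0Z5vN5kMiIjRom83mQyEiNGibzuVCIRI0Z5vO5UIhIjRnm87lQyIiNGebzeZDIiI0Z5rN5lMyIjRXir3nVDMjNFeKvNdkQzM0Voms2GVDMzRWeKvIdUQzNFZ4msh2VDM0RWeKuHZUMzNFVomoZUMzMzRWeJ"/>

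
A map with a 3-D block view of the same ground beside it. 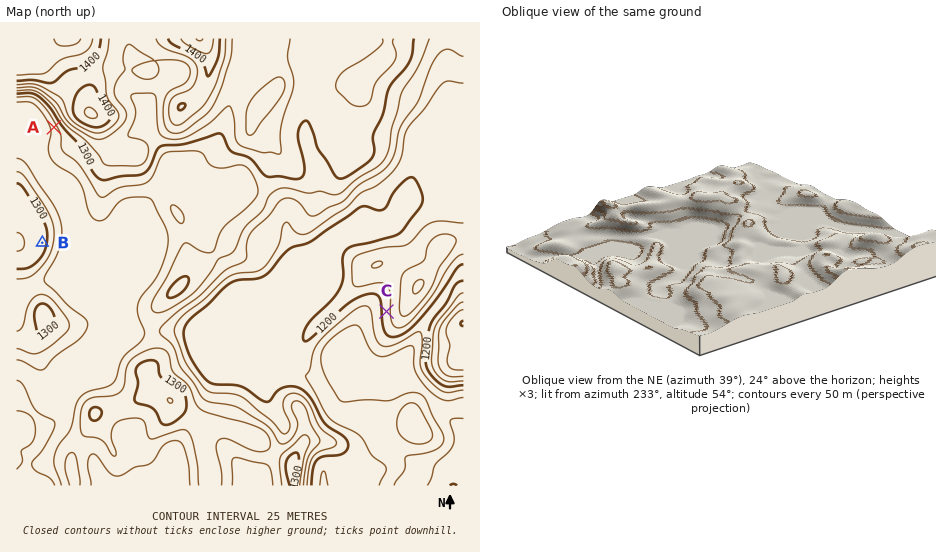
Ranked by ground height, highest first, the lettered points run B A C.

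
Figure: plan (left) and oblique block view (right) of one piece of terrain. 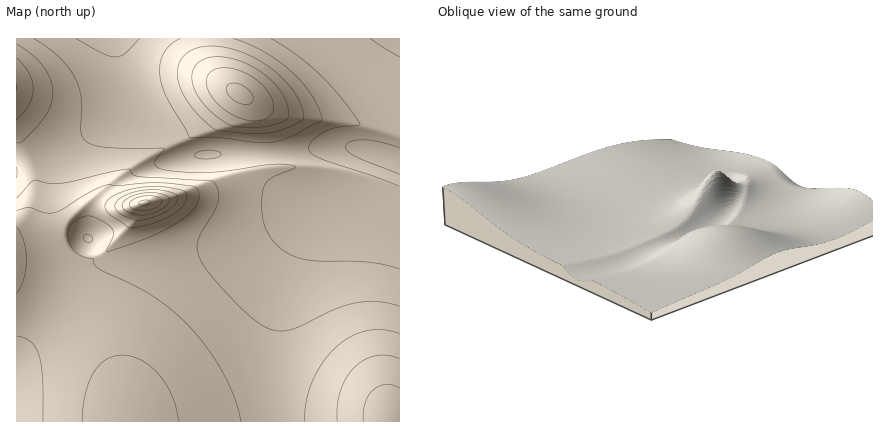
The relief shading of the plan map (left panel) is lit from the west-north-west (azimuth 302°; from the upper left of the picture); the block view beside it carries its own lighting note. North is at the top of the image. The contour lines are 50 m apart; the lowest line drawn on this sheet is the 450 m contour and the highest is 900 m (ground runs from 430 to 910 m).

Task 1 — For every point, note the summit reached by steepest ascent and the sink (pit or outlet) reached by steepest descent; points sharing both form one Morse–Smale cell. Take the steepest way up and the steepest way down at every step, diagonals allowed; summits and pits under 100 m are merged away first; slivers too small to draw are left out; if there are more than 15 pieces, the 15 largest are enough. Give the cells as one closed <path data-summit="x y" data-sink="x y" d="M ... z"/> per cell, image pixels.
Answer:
<path data-summit="144 202" data-sink="400 160" d="M128 89l0 9-5 8-27 24-34 19-46 15 0 258 260 0-2-50 2-32 7-46 10-34 11-24 13-20 13-12 40-23 6-17 6-10-30-7-24-1-58 8-82 2-7-6-6-12-7-7-29-23z"/><path data-summit="240 94" data-sink="400 160" d="M400 38l-284 0-1 4 9 36 10 24 12 14 29 22 6 12 7 6 82-2 48-7 26-1 24 4 32 11z"/><path data-summit="392 420" data-sink="400 160" d="M384 155l-5 3-9 23-40 23-13 12-13 20-9 18-10 32-9 54-2 54 2 28 124 0 0-260z"/><path data-summit="16 86" data-sink="400 160" d="M114 38l-98 0 0 126 40-13 24-11 22-15 21-19 5-8 0-8z"/>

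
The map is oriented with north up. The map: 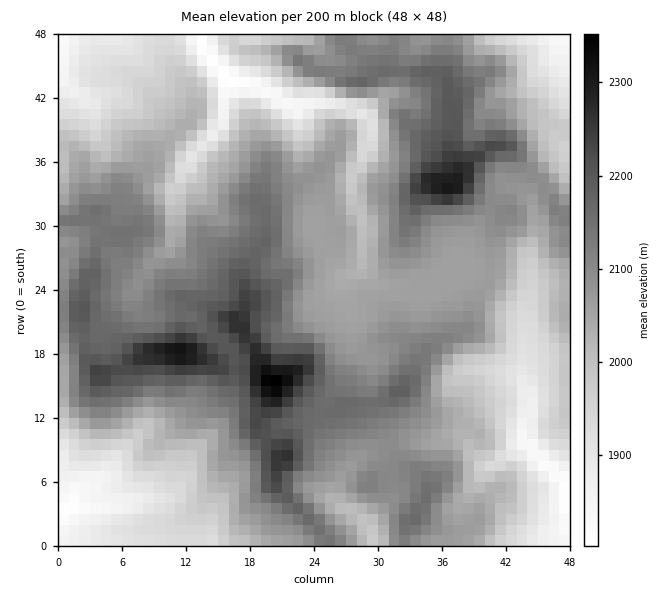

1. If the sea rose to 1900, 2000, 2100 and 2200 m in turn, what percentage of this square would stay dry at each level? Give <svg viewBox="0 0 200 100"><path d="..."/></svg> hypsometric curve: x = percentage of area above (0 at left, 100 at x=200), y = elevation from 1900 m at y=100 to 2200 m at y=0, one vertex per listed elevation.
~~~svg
<svg viewBox="0 0 200 100"><path d="M184 100l-40-33-71-34-58-33"/></svg>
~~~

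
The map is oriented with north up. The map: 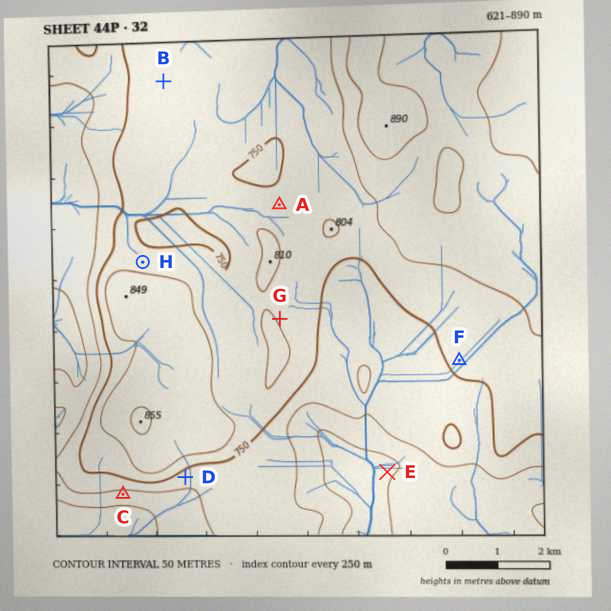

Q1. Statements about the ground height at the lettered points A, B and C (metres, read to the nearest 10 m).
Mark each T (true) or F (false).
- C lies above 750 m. F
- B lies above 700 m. T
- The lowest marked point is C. T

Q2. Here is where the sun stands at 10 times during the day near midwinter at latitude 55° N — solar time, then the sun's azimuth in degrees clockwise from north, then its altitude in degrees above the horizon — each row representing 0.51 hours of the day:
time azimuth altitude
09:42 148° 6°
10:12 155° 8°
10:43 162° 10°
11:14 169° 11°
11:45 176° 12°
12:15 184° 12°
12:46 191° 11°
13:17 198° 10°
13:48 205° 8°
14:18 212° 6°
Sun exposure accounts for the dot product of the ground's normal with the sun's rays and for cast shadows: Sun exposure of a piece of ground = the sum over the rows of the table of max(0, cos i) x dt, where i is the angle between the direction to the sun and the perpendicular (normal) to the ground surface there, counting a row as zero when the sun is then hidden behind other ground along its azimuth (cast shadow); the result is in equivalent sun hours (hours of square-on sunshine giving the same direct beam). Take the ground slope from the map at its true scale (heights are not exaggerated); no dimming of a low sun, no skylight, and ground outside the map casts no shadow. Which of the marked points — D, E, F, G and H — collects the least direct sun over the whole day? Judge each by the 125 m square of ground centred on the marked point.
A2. H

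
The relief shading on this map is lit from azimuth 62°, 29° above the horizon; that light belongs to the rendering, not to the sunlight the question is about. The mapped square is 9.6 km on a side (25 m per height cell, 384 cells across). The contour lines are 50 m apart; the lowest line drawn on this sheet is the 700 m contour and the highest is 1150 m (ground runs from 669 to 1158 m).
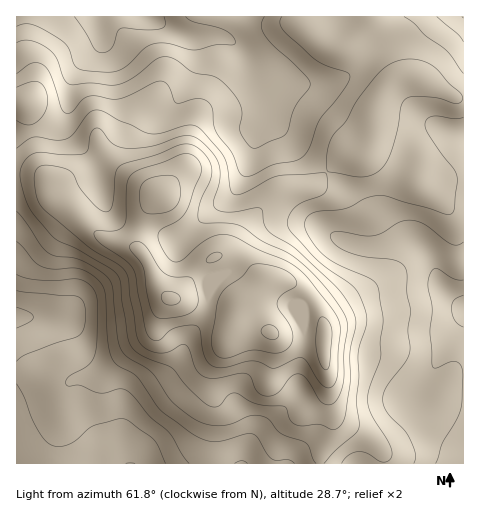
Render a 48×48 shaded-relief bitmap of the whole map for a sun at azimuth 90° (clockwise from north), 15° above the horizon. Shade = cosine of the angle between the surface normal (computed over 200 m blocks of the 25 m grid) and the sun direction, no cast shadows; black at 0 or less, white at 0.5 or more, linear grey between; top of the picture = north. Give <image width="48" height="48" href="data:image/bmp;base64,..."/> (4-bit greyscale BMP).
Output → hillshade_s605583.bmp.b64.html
<image width="48" height="48" href="data:image/bmp;base64,Qk32BAAAAAAAAHYAAAAoAAAAMAAAADAAAAABAAQAAAAAAIAEAAATCwAAEwsAABAAAAAAAAAAAAAAABEREQAiIiIAMzMzAERERABVVVUAZmZmAHd3dwCIiIgAmZmZAKqqqgC7u7sAzMzMAN3d3QDu7u4A////AGd3iJmIiHdURWZ4mXVXh1V6uod4q7u6qmd3iJmIiHdURWZ4mXZXd1V5upeJq7uqqmZ3iJmYiHZlRVZ4mYZWZmZoq6maq6qpmWZneJmYh3ZVRFZ4iZdVVnd3m7q7uqmZmWZmeJmIh2VURFZomZhlVXiIm8zLqZiZmWZmeJiIh2RERVZ4mZh2VWd4rN3LqYiImWZmeIiIh1Q0VVZ4mHZ4h2Zozu3LqYiImWZmeIiIh1REVWZ4l1RpuWRI3+3LqYh4iWZmd4d4h1REVVZ4l1RZumM47/3Lqph4iWZmd3d3dlRFVVVomHVoqmM6//y7uqmHiHd2d3dlVVRVZVRGiYdnmWNL/+yqu6qYiHd3d3dUNERXh1Mliph3mnRc/+uqq7qYiHd3d3ZCIiNYqFIkeZh4q5Vs//ypq7upiHd3d2UxERJpqWMjaId4vJZr//y6q7upmHd3d2QhEQJZqXUzV4d5zJZr//26q7uqmXd3d2QQEQFHiZhUV4iKuoZ77+3Lqru7qnd3d2QQAAAliap1V4mauYeM7tzLqqu7und3d3QgAAAleruFVomqqYi97cy6qqu7qnd3iHUgAAA2ibuGVniaqZvd3Lu6qru6mHd4iHUyEAFImZqHZmZ5ms3ty6qqqruod2Z3iHQzIQJql3iIh2Z4q97tuqmZmquXZmVmd2QzMiWbp1Z4iHeJrO7cupiIiaqHZ1VVdlM0RFi8p1RomZmqvN7bqYiIiZl2d1RFZUNFVnm8qGVXiau7vN3KmIiImZhmd1REVURndnm7qXZniru7vMy5iHiJmYdmeEQ0VVeIdWiaqqh3iau7u8uoh3iJmYZmeDM0VnmYZEaJq8upiImqu7qYiIiJmHZniCI1Z4qoUzV4rN3Kl3eJqqmYiYiIh3d4mSNGeJqXQjVorN7cqGZ4mZmZmZiIdniJmTNXiaqWMjVom83dynVXiJmamYiIdniZmTNXiaqGQ0Vnmrzu7IZWeIiZiIiZh3iZmTRoiamGVVVmeKzv/adWd3d3d3iqmHiZmUVoiJh2Z2ZlV5zv/ahmd2VmZnirqIiZmVZ4h3Z3iHdlVpzu3Kh3dlRFZnibqYmZmWaIh1V5mYh1Vpzdy5h3dlRFZ3eaqpmqmWeIhkR6qZmHZovMupiHdlRFZmeKqqqpmXiZl0R6qZmYdnq7qZiHdmVVZmeKqqqYiImrqFR5mImZh3irqZiId2VVVVaJqqmHd4m9yFV5h3iZmHiaqpiId2ZlVVaJqph3d3i9yWaIhmeJmYiaqZiId3dlVUV5mYiIiGet2neIdlZ4mZiZmYiId3dmVVRXiIiJmmec25iIdlVnmpiJmYd3d3ZmZmVWeIiaq2eb3KmIdVVXmpiImYd3d2Zmd3ZVZ4mau3ebzLqYZlVXmZh4mHZnZlVWeZh2Z4maq3iau7qYdlVnmYd4iHZmZVVneJmIeIiZq3iqqqqXd2Z4iId3d2ZVVWd3d4mZiIiZq4iZmaqHd4h3dnd3dmVVVniIdniZmZmqqniZmamHeJh1VWeId2VEVniYh2eJmZqqqg=="/>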